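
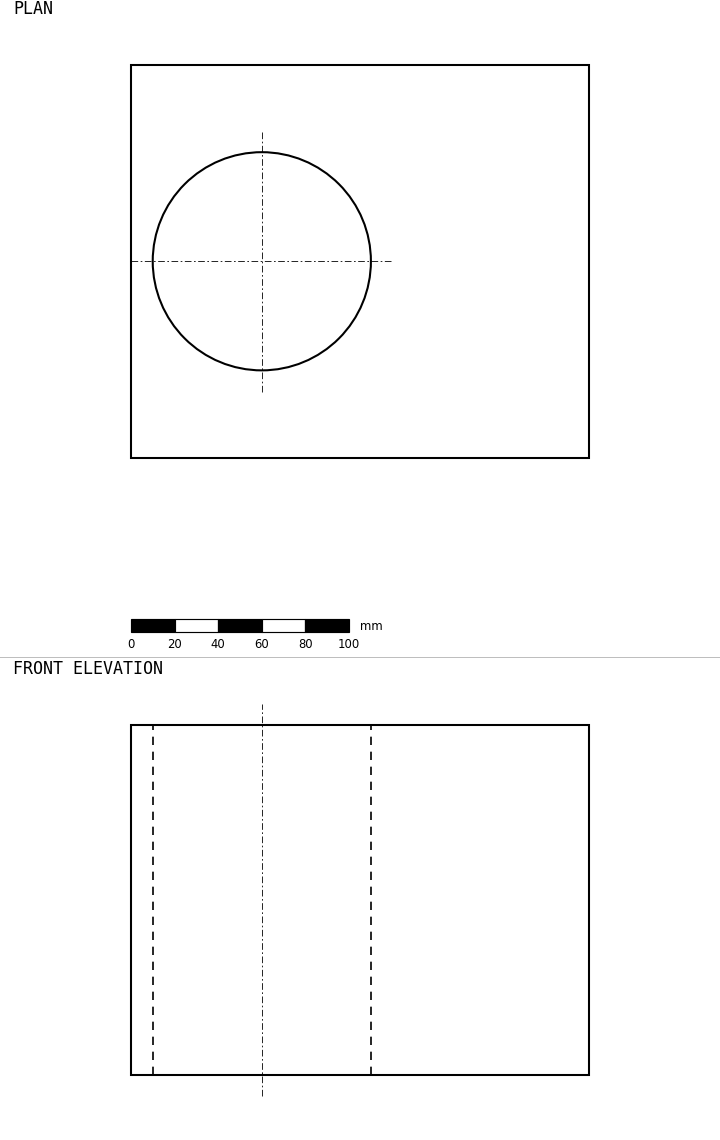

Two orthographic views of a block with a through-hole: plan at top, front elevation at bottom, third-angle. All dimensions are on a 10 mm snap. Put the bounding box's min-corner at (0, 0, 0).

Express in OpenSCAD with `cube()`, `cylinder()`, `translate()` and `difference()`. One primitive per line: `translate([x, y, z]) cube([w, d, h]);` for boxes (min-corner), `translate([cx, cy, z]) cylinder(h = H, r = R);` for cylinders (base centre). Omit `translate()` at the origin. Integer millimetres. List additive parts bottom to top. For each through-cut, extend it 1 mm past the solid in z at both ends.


difference() {
  cube([210, 180, 160]);
  translate([60, 90, -1]) cylinder(h = 162, r = 50);
}


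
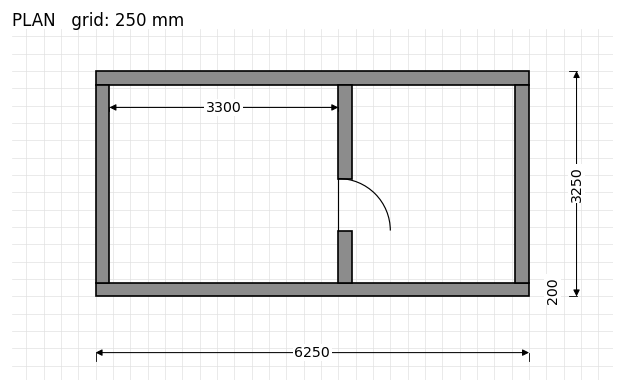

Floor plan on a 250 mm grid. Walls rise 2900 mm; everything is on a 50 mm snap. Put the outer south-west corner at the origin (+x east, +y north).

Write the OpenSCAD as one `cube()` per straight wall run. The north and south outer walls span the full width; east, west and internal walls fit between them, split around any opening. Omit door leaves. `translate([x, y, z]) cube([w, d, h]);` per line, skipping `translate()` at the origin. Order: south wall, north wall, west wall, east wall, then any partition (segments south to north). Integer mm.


cube([6250, 200, 2900]);
translate([0, 3050, 0]) cube([6250, 200, 2900]);
translate([0, 200, 0]) cube([200, 2850, 2900]);
translate([6050, 200, 0]) cube([200, 2850, 2900]);
translate([3500, 200, 0]) cube([200, 750, 2900]);
translate([3500, 1700, 0]) cube([200, 1350, 2900]);


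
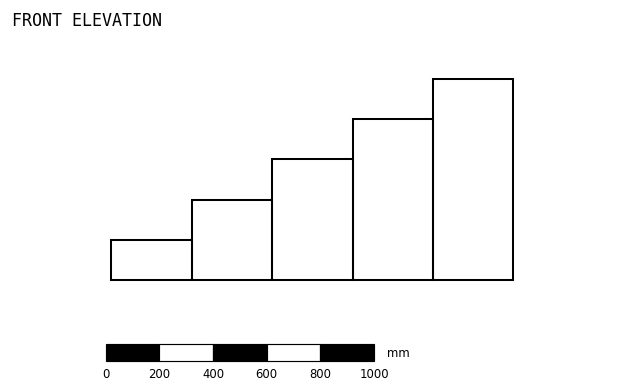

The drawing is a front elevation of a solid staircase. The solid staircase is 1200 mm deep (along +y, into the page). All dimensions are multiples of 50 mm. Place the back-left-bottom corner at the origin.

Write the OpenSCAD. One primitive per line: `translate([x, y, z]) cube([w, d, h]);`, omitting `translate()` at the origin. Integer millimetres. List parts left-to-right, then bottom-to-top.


cube([300, 1200, 150]);
translate([300, 0, 0]) cube([300, 1200, 300]);
translate([600, 0, 0]) cube([300, 1200, 450]);
translate([900, 0, 0]) cube([300, 1200, 600]);
translate([1200, 0, 0]) cube([300, 1200, 750]);


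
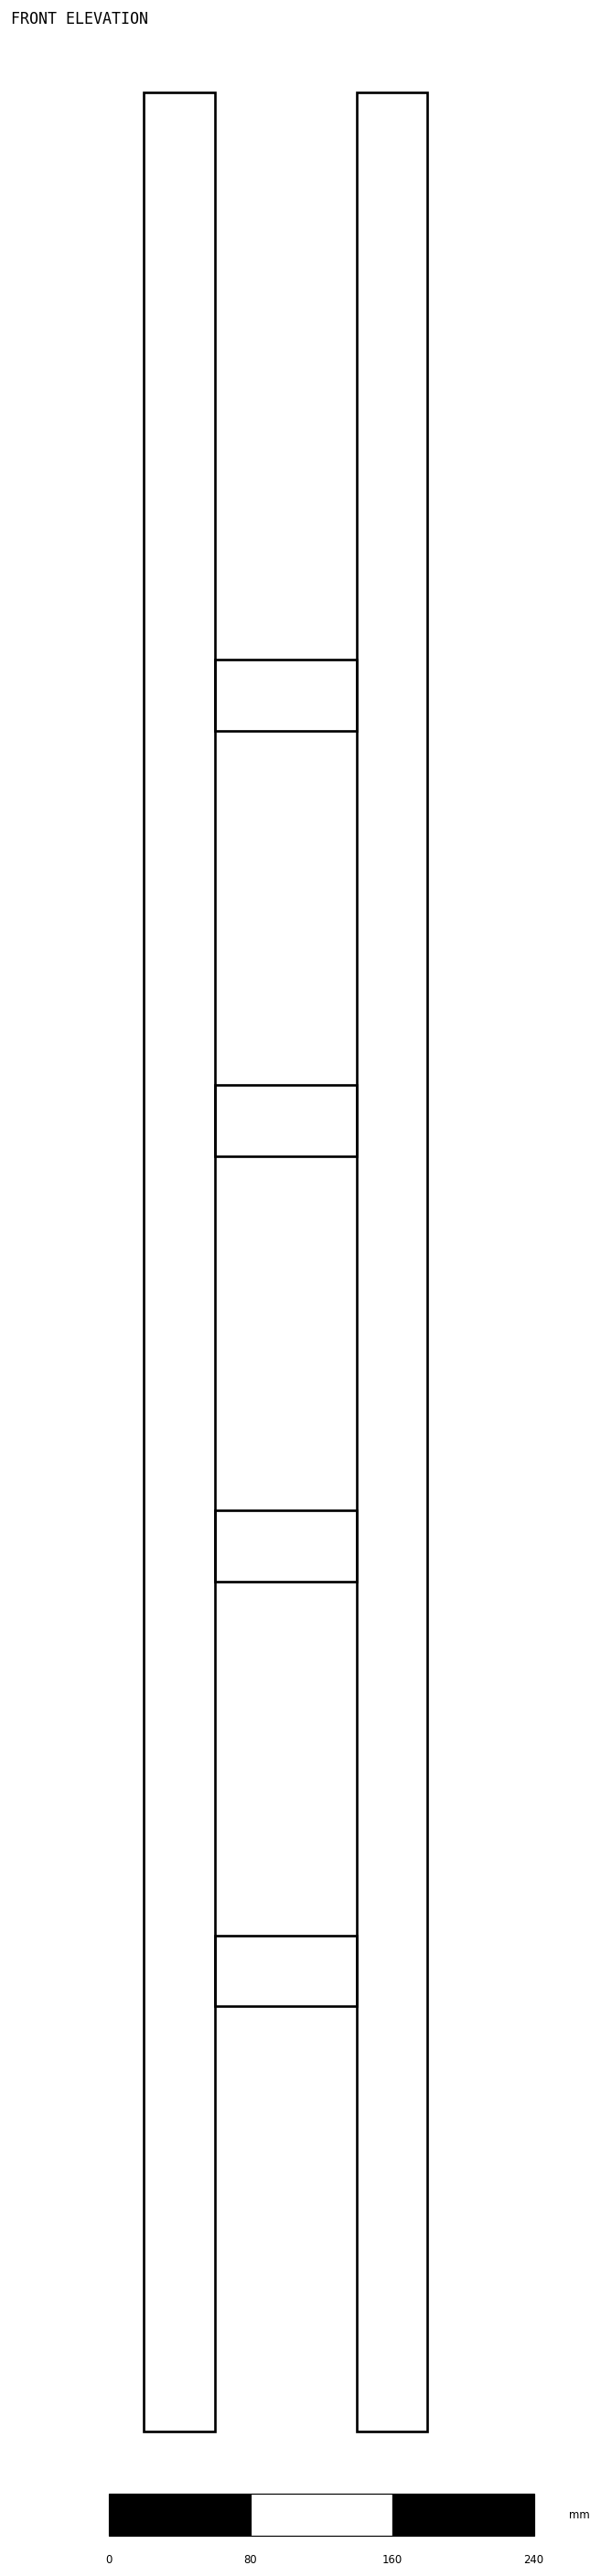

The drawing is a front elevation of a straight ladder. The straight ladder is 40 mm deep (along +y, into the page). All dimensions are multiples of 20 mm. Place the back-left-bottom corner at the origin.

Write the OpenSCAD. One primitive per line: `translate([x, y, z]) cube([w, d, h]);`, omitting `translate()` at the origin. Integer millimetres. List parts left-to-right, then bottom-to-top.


cube([40, 40, 1320]);
translate([40, 0, 240]) cube([80, 40, 40]);
translate([40, 0, 480]) cube([80, 40, 40]);
translate([40, 0, 720]) cube([80, 40, 40]);
translate([40, 0, 960]) cube([80, 40, 40]);
translate([120, 0, 0]) cube([40, 40, 1320]);


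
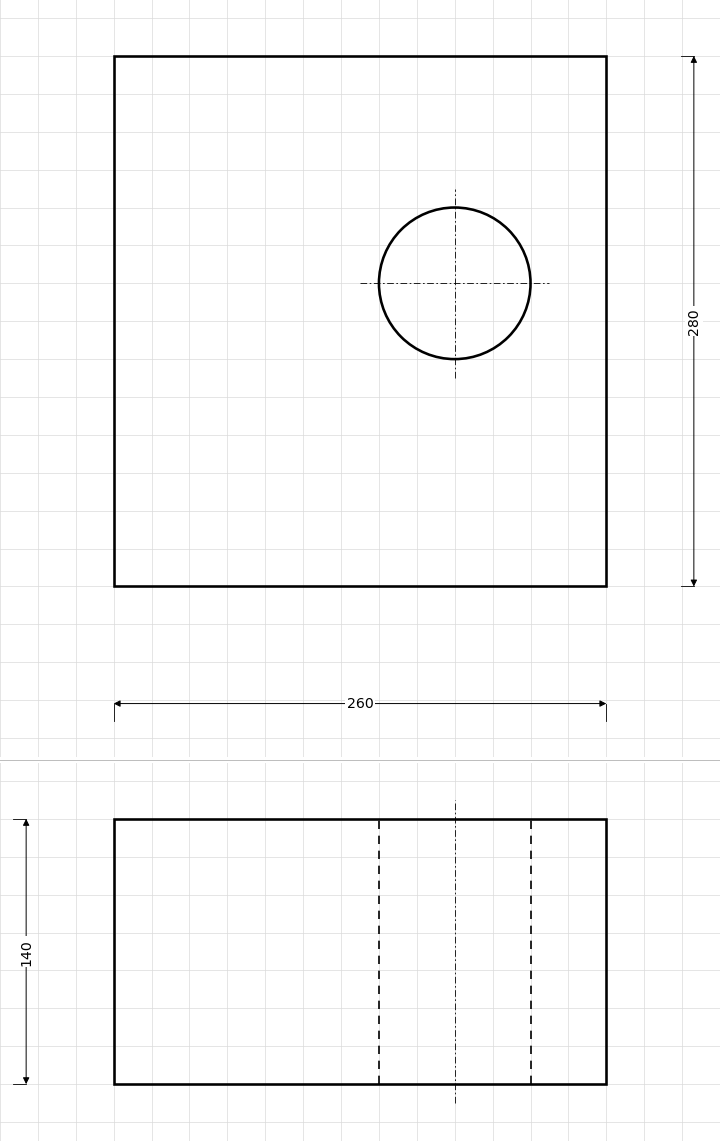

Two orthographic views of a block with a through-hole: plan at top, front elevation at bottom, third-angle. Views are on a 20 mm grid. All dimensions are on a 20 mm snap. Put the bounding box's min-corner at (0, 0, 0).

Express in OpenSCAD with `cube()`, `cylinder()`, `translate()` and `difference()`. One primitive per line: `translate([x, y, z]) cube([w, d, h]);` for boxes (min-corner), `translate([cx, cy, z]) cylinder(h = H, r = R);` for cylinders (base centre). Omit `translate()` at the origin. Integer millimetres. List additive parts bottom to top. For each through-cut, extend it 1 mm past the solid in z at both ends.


difference() {
  cube([260, 280, 140]);
  translate([180, 160, -1]) cylinder(h = 142, r = 40);
}


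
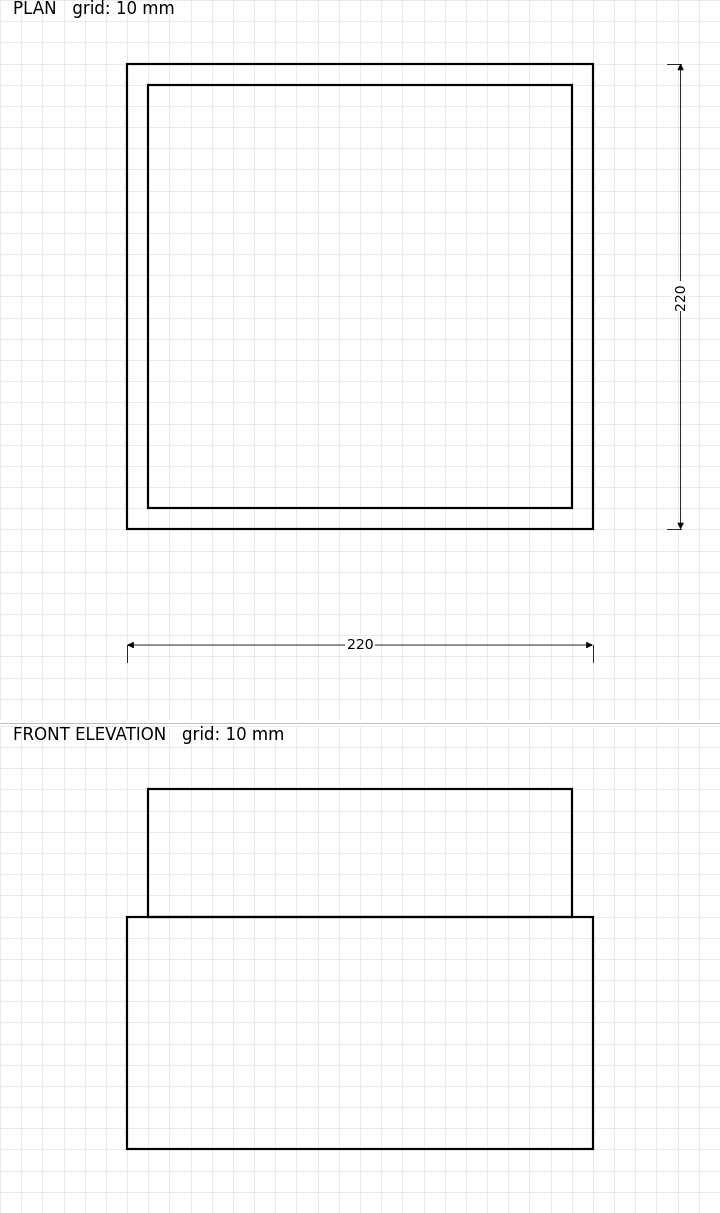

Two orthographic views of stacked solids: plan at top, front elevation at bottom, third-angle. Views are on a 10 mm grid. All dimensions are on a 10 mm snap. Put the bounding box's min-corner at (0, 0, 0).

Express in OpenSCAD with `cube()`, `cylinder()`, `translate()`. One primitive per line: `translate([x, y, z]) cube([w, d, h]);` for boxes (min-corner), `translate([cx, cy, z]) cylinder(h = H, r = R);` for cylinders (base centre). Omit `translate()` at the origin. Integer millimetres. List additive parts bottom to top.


cube([220, 220, 110]);
translate([10, 10, 110]) cube([200, 200, 60]);


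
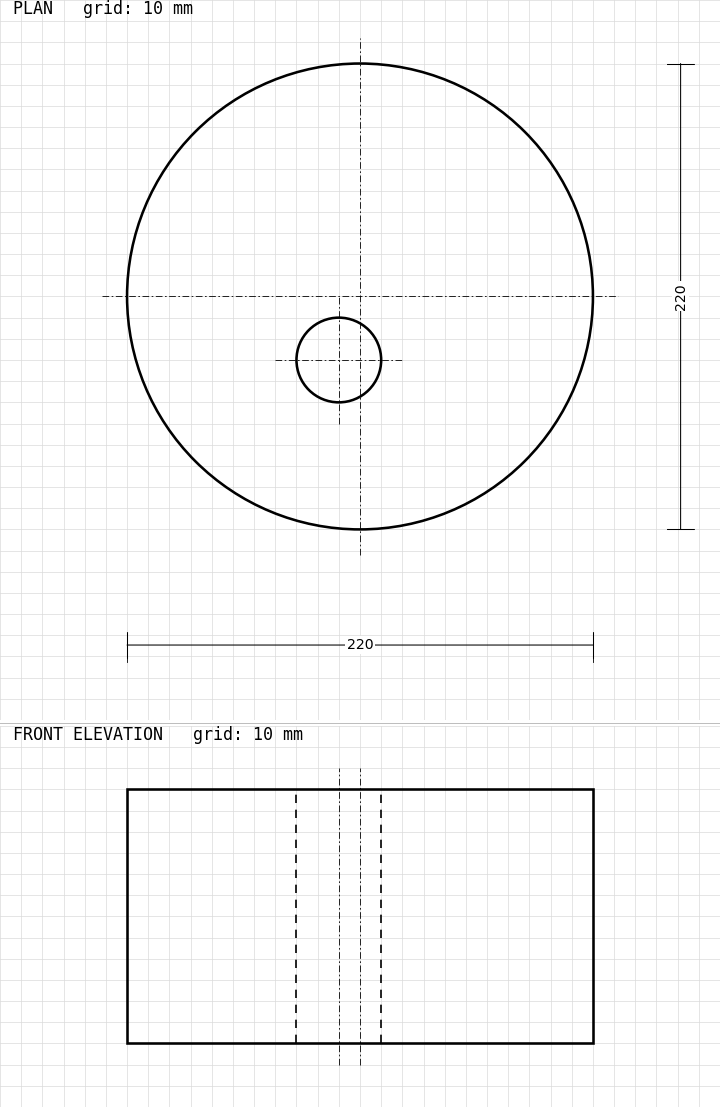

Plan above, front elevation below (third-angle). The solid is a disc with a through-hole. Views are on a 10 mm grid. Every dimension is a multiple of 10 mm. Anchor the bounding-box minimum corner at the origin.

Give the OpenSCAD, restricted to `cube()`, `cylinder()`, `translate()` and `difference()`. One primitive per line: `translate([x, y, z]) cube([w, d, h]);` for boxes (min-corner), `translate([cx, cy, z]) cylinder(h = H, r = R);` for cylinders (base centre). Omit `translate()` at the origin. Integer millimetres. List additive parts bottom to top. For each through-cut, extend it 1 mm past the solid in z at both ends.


difference() {
  translate([110, 110, 0]) cylinder(h = 120, r = 110);
  translate([100, 80, -1]) cylinder(h = 122, r = 20);
}


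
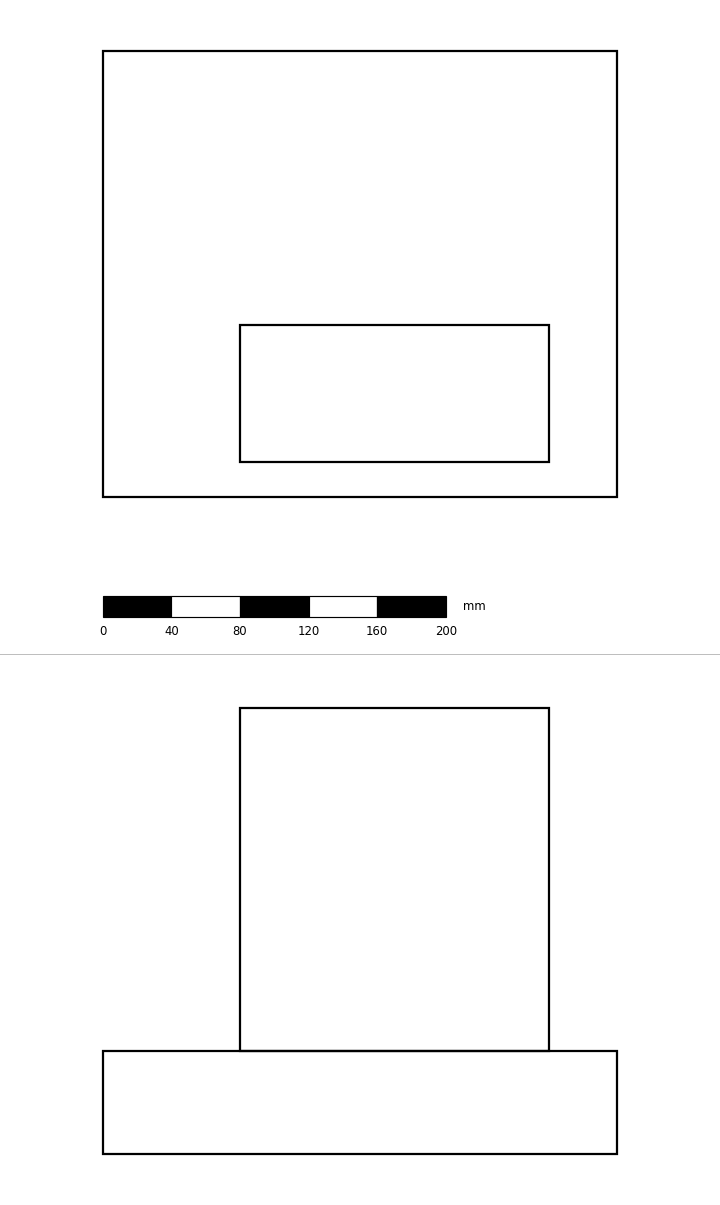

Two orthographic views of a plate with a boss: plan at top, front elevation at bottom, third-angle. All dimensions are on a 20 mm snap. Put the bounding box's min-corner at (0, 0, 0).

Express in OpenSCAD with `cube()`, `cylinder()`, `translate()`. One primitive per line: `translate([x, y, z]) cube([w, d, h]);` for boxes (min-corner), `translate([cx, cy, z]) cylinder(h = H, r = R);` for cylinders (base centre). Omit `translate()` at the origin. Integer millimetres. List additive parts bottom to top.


cube([300, 260, 60]);
translate([80, 20, 60]) cube([180, 80, 200]);


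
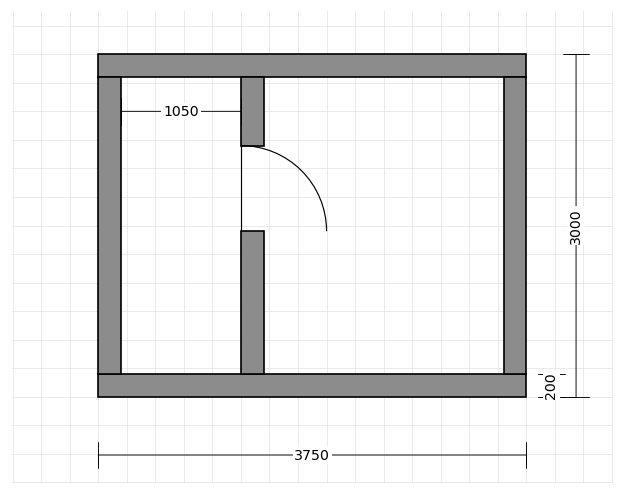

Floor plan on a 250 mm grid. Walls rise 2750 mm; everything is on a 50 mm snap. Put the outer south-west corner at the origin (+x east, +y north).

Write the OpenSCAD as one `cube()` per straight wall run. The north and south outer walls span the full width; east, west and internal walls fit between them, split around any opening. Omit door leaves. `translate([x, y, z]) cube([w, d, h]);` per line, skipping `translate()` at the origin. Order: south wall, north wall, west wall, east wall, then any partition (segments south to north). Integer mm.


cube([3750, 200, 2750]);
translate([0, 2800, 0]) cube([3750, 200, 2750]);
translate([0, 200, 0]) cube([200, 2600, 2750]);
translate([3550, 200, 0]) cube([200, 2600, 2750]);
translate([1250, 200, 0]) cube([200, 1250, 2750]);
translate([1250, 2200, 0]) cube([200, 600, 2750]);


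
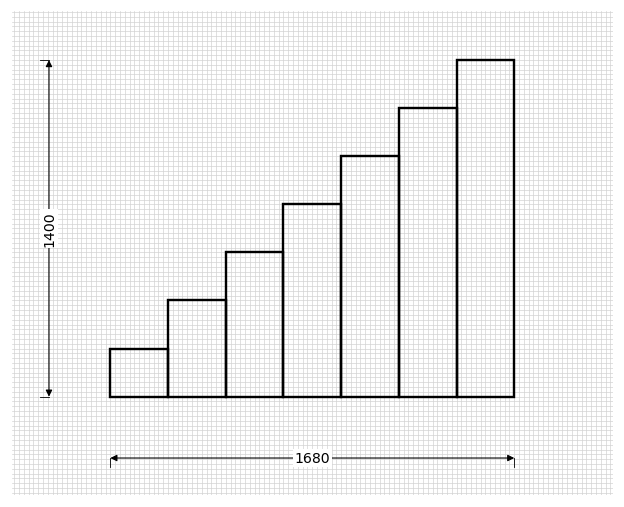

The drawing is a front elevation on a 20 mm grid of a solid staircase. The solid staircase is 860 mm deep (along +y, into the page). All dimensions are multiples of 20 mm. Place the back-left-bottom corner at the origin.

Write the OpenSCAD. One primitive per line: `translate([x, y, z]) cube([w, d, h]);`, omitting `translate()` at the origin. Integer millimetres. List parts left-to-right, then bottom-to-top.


cube([240, 860, 200]);
translate([240, 0, 0]) cube([240, 860, 400]);
translate([480, 0, 0]) cube([240, 860, 600]);
translate([720, 0, 0]) cube([240, 860, 800]);
translate([960, 0, 0]) cube([240, 860, 1000]);
translate([1200, 0, 0]) cube([240, 860, 1200]);
translate([1440, 0, 0]) cube([240, 860, 1400]);


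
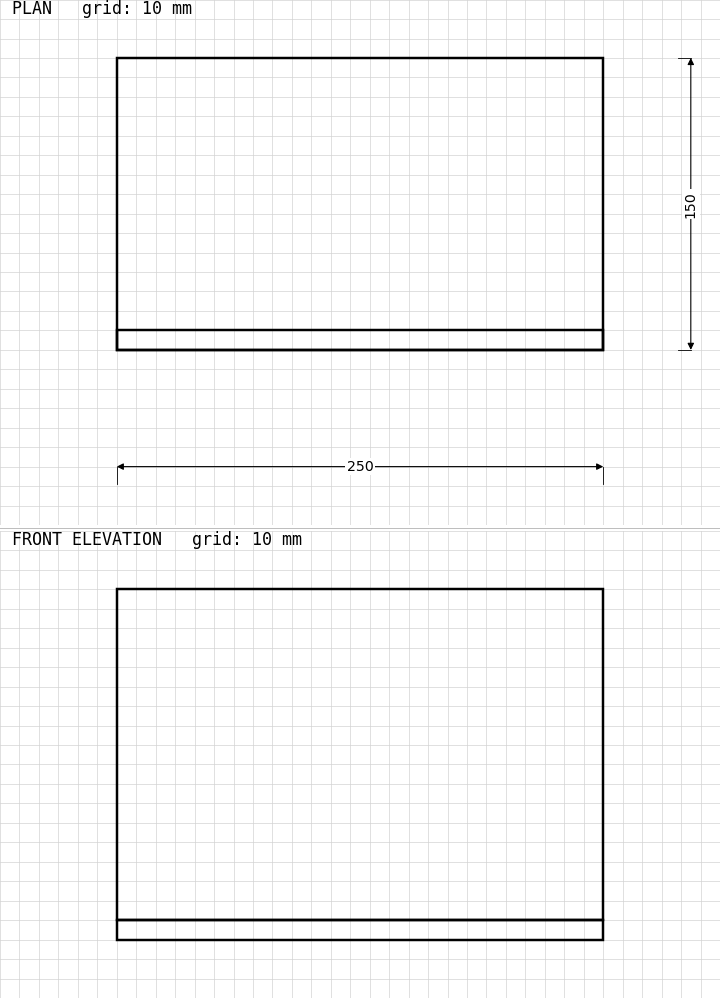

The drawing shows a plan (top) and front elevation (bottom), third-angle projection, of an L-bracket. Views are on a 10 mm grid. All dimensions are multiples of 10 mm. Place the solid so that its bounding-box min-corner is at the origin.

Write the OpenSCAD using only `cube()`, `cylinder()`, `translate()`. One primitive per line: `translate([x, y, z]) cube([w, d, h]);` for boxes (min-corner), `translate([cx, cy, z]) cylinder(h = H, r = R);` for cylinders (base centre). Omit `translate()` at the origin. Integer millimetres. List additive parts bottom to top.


cube([250, 150, 10]);
translate([0, 0, 10]) cube([250, 10, 170]);


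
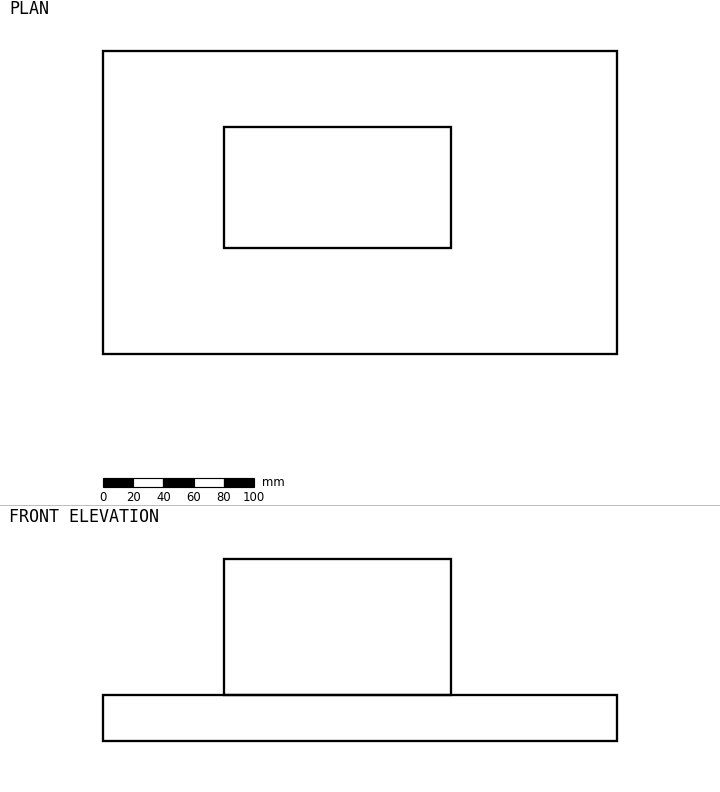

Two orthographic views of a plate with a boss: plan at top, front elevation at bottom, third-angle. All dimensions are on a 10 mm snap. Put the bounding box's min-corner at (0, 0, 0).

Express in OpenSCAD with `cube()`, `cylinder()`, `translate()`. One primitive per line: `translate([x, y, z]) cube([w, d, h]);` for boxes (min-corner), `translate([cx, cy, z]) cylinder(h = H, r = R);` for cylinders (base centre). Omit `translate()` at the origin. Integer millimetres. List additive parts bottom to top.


cube([340, 200, 30]);
translate([80, 70, 30]) cube([150, 80, 90]);


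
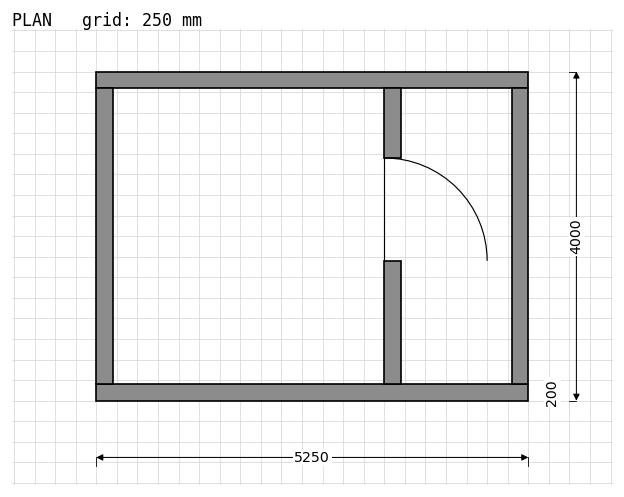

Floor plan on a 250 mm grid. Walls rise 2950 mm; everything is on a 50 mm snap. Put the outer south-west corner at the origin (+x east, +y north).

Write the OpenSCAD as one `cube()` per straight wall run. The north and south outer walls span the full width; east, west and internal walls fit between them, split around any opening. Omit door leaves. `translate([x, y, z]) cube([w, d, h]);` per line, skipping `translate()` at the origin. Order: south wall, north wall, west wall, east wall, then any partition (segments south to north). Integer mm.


cube([5250, 200, 2950]);
translate([0, 3800, 0]) cube([5250, 200, 2950]);
translate([0, 200, 0]) cube([200, 3600, 2950]);
translate([5050, 200, 0]) cube([200, 3600, 2950]);
translate([3500, 200, 0]) cube([200, 1500, 2950]);
translate([3500, 2950, 0]) cube([200, 850, 2950]);


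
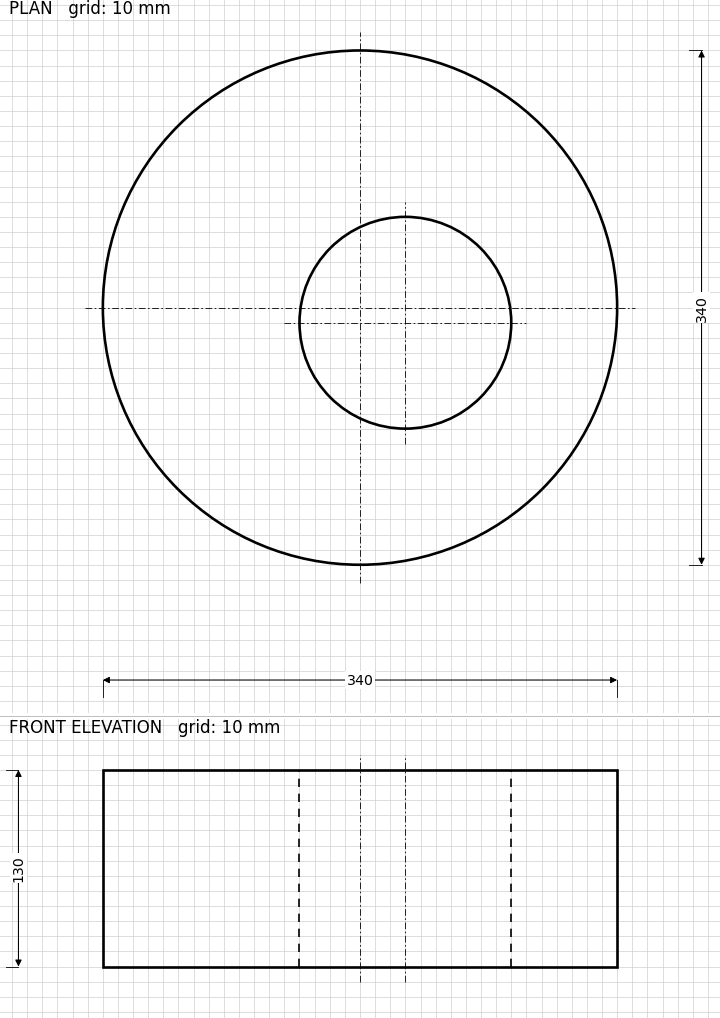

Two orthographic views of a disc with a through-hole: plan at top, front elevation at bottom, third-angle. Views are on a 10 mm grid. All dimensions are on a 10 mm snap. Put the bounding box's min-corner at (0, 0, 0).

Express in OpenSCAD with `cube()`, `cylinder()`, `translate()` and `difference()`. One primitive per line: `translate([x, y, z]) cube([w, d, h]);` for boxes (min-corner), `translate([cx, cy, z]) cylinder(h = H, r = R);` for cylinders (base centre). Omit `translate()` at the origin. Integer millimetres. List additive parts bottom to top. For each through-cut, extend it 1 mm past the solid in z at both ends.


difference() {
  translate([170, 170, 0]) cylinder(h = 130, r = 170);
  translate([200, 160, -1]) cylinder(h = 132, r = 70);
}


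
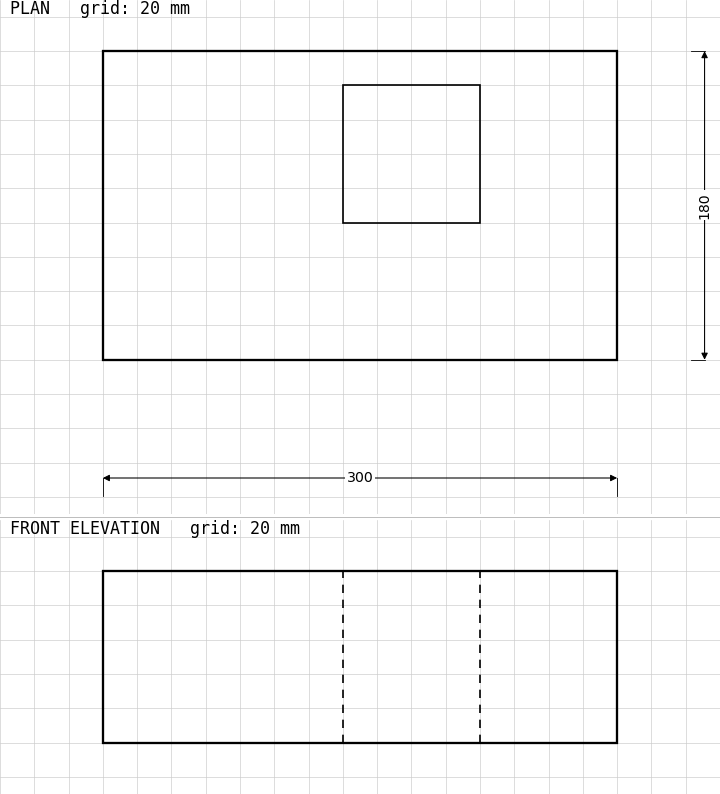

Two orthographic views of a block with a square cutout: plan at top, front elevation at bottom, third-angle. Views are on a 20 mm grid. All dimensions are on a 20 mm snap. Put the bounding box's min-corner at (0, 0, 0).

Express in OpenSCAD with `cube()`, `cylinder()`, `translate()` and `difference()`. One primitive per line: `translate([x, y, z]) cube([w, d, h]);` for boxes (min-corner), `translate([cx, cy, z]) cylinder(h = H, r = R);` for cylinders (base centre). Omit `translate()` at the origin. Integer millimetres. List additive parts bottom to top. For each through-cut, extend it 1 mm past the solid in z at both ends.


difference() {
  cube([300, 180, 100]);
  translate([140, 80, -1]) cube([80, 80, 102]);
}


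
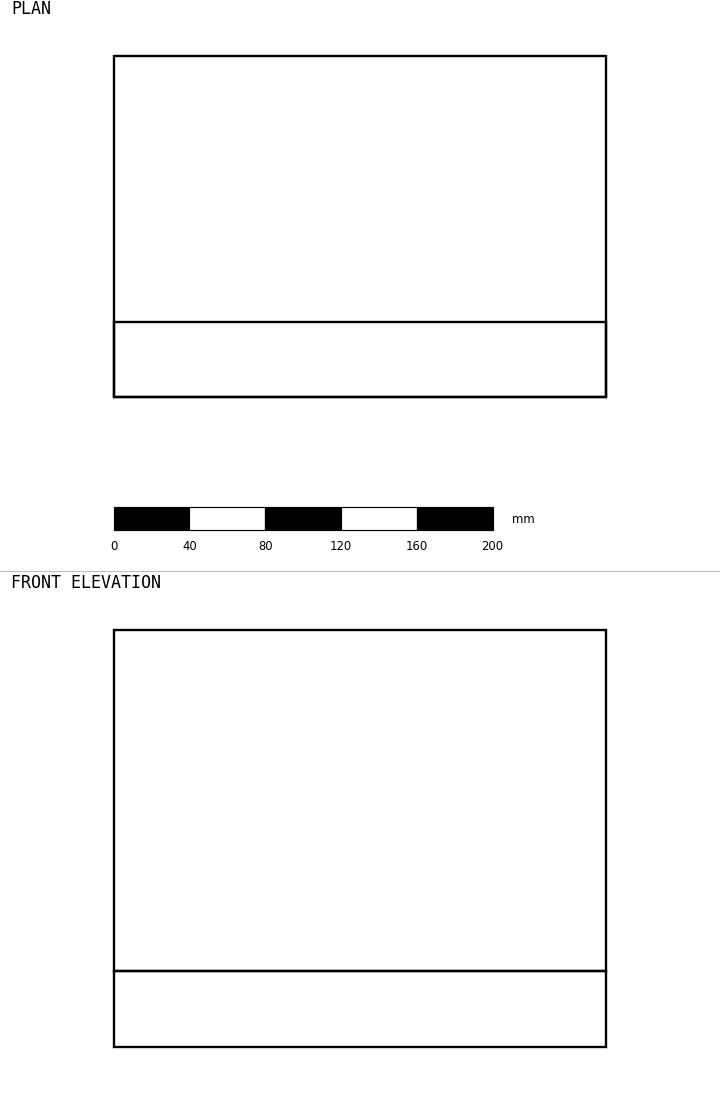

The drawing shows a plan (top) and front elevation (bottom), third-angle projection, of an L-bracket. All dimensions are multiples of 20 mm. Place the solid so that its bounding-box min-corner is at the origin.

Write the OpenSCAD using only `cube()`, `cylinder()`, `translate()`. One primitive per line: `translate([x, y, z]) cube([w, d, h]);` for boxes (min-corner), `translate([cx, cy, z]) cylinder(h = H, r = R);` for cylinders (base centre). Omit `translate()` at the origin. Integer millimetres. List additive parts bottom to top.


cube([260, 180, 40]);
translate([0, 0, 40]) cube([260, 40, 180]);


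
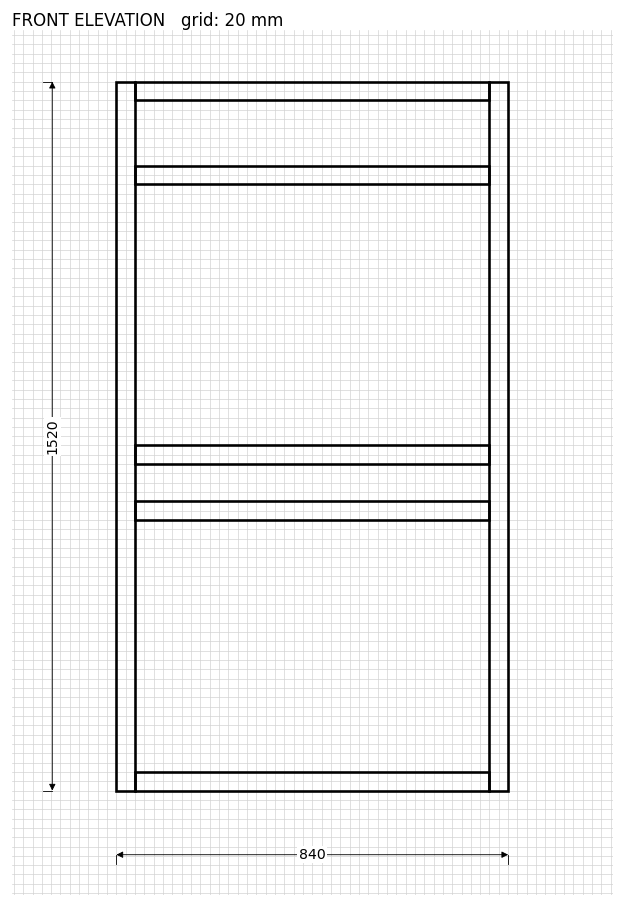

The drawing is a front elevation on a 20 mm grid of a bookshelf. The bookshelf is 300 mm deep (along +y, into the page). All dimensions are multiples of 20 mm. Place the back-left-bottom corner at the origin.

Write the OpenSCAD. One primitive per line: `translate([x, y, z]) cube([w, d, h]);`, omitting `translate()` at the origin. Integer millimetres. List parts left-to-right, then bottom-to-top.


cube([40, 300, 1520]);
translate([40, 0, 0]) cube([760, 300, 40]);
translate([40, 0, 580]) cube([760, 300, 40]);
translate([40, 0, 700]) cube([760, 300, 40]);
translate([40, 0, 1300]) cube([760, 300, 40]);
translate([40, 0, 1480]) cube([760, 300, 40]);
translate([800, 0, 0]) cube([40, 300, 1520]);


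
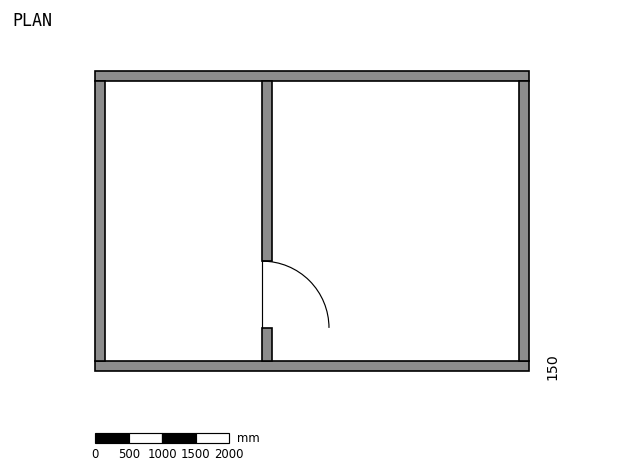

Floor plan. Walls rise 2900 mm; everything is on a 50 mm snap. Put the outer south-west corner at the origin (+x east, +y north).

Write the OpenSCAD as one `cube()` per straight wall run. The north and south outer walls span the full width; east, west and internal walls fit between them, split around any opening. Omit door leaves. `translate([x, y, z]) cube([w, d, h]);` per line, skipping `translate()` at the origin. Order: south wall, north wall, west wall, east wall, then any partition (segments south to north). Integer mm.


cube([6500, 150, 2900]);
translate([0, 4350, 0]) cube([6500, 150, 2900]);
translate([0, 150, 0]) cube([150, 4200, 2900]);
translate([6350, 150, 0]) cube([150, 4200, 2900]);
translate([2500, 150, 0]) cube([150, 500, 2900]);
translate([2500, 1650, 0]) cube([150, 2700, 2900]);


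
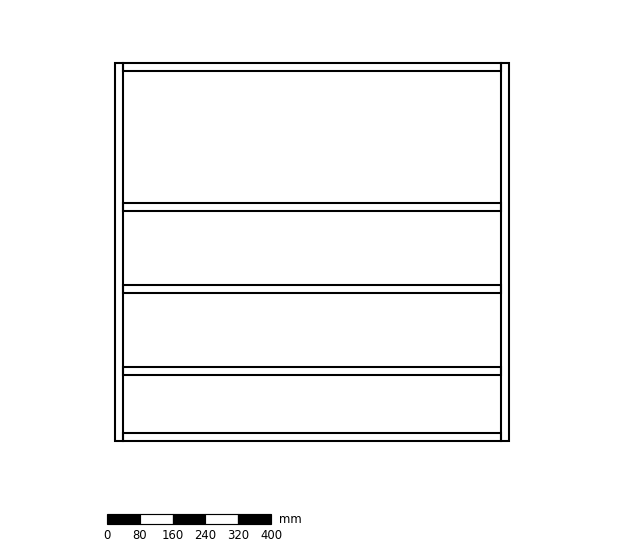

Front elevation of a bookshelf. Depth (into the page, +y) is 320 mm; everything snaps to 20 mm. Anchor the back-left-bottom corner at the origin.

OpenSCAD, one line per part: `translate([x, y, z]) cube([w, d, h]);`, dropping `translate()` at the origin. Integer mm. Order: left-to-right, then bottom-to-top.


cube([20, 320, 920]);
translate([20, 0, 0]) cube([920, 320, 20]);
translate([20, 0, 160]) cube([920, 320, 20]);
translate([20, 0, 360]) cube([920, 320, 20]);
translate([20, 0, 560]) cube([920, 320, 20]);
translate([20, 0, 900]) cube([920, 320, 20]);
translate([940, 0, 0]) cube([20, 320, 920]);


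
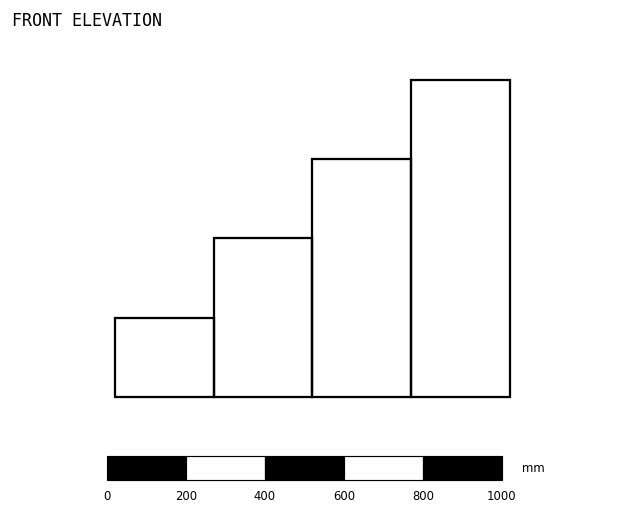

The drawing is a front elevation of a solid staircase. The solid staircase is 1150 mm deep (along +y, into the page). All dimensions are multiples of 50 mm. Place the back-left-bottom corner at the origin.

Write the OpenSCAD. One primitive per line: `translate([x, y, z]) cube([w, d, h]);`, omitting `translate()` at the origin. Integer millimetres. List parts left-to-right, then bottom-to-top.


cube([250, 1150, 200]);
translate([250, 0, 0]) cube([250, 1150, 400]);
translate([500, 0, 0]) cube([250, 1150, 600]);
translate([750, 0, 0]) cube([250, 1150, 800]);


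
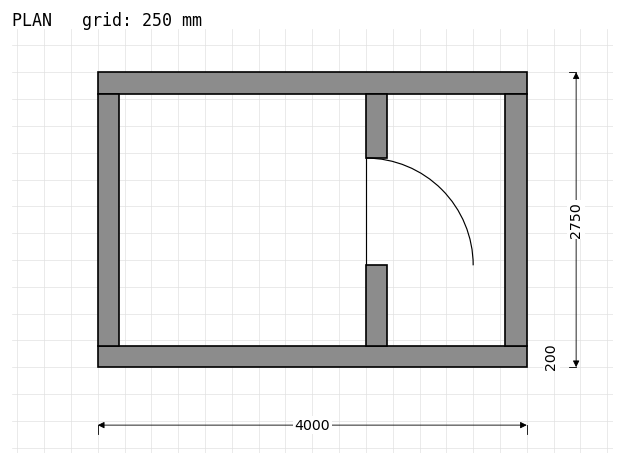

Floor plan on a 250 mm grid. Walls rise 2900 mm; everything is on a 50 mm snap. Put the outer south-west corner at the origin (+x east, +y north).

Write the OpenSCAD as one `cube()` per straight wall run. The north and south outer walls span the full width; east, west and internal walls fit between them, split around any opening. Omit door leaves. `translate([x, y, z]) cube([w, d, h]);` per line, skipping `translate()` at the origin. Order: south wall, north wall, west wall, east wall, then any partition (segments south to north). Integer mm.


cube([4000, 200, 2900]);
translate([0, 2550, 0]) cube([4000, 200, 2900]);
translate([0, 200, 0]) cube([200, 2350, 2900]);
translate([3800, 200, 0]) cube([200, 2350, 2900]);
translate([2500, 200, 0]) cube([200, 750, 2900]);
translate([2500, 1950, 0]) cube([200, 600, 2900]);


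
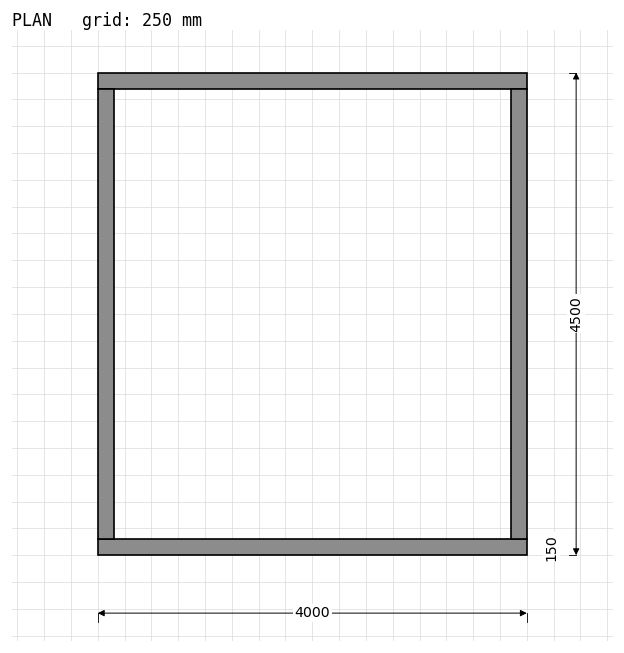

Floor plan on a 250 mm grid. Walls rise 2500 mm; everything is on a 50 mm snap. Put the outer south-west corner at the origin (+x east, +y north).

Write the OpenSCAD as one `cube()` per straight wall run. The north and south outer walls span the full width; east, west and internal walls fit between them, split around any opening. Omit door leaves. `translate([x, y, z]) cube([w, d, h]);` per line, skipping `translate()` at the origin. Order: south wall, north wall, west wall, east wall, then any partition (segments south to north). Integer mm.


cube([4000, 150, 2500]);
translate([0, 4350, 0]) cube([4000, 150, 2500]);
translate([0, 150, 0]) cube([150, 4200, 2500]);
translate([3850, 150, 0]) cube([150, 4200, 2500]);


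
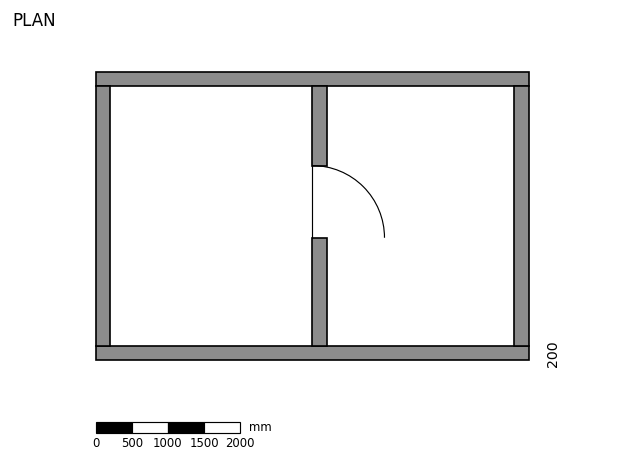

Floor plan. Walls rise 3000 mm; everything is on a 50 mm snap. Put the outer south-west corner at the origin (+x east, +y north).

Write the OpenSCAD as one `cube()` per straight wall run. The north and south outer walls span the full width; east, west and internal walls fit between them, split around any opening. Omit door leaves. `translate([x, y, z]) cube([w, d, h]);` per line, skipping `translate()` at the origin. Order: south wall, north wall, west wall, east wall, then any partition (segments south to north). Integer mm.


cube([6000, 200, 3000]);
translate([0, 3800, 0]) cube([6000, 200, 3000]);
translate([0, 200, 0]) cube([200, 3600, 3000]);
translate([5800, 200, 0]) cube([200, 3600, 3000]);
translate([3000, 200, 0]) cube([200, 1500, 3000]);
translate([3000, 2700, 0]) cube([200, 1100, 3000]);


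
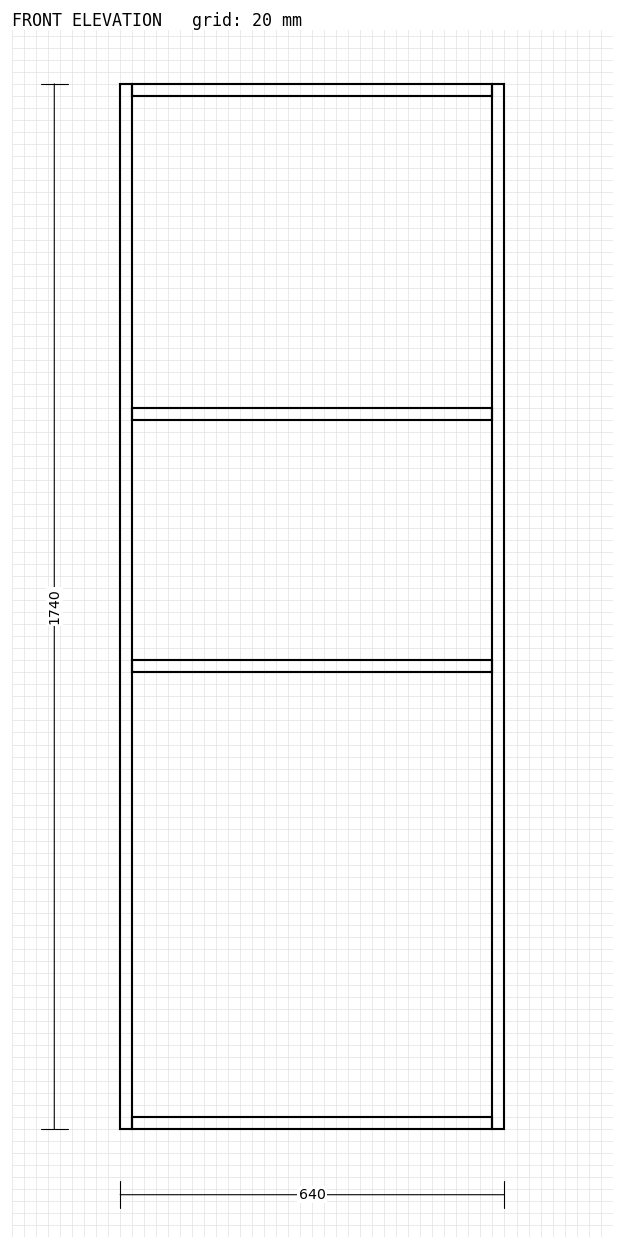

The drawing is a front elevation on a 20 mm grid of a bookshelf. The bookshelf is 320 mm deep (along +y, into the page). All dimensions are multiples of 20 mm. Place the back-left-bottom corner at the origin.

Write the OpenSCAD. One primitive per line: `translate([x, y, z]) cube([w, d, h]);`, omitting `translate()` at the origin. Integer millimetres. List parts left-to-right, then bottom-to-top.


cube([20, 320, 1740]);
translate([20, 0, 0]) cube([600, 320, 20]);
translate([20, 0, 760]) cube([600, 320, 20]);
translate([20, 0, 1180]) cube([600, 320, 20]);
translate([20, 0, 1720]) cube([600, 320, 20]);
translate([620, 0, 0]) cube([20, 320, 1740]);


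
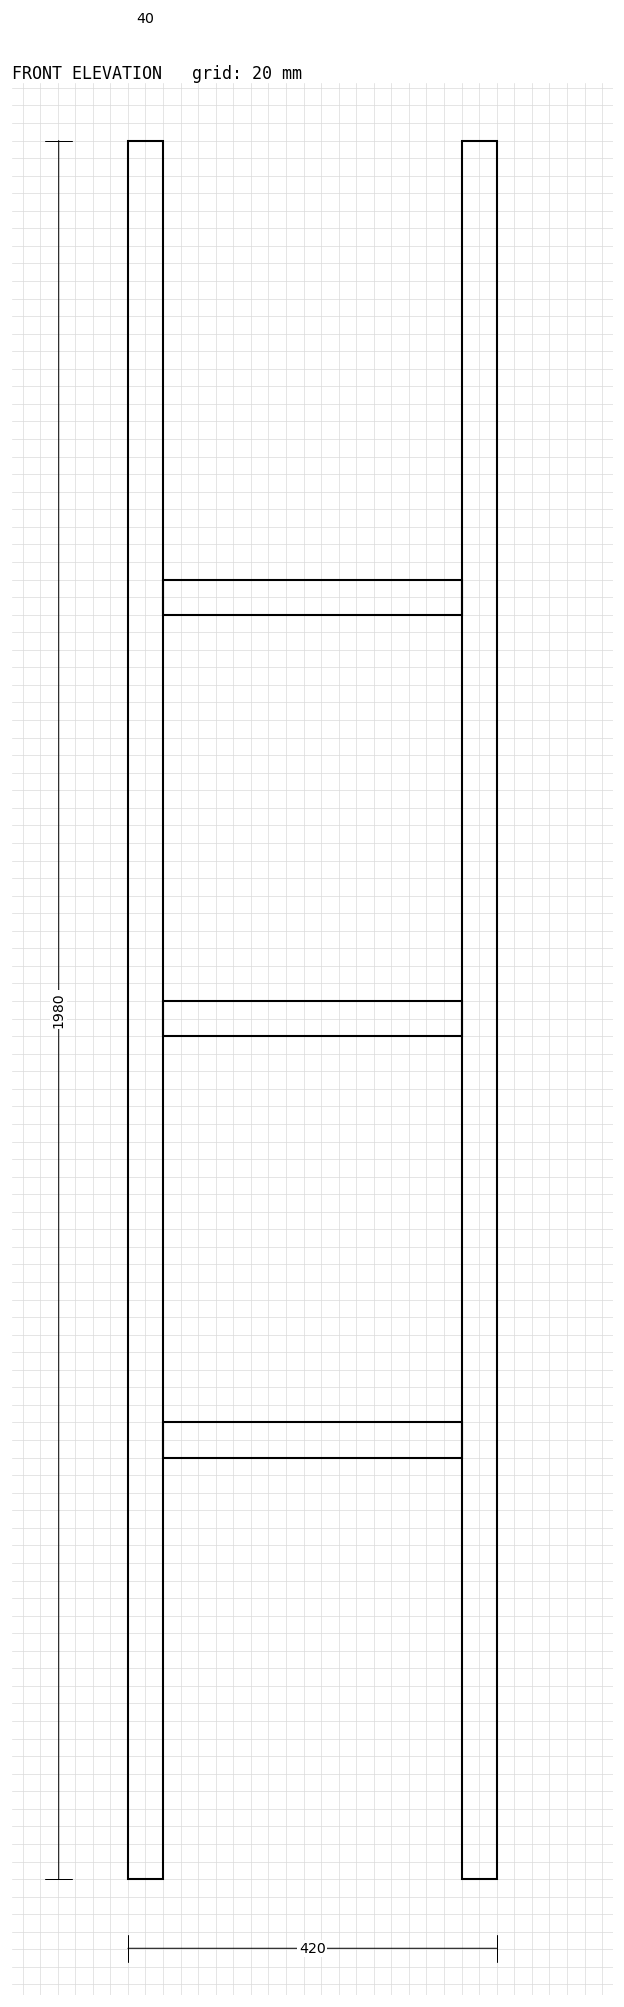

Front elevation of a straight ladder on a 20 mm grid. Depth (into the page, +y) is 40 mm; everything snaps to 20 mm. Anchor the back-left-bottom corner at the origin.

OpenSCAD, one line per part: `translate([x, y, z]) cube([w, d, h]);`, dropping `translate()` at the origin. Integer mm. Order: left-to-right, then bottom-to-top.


cube([40, 40, 1980]);
translate([40, 0, 480]) cube([340, 40, 40]);
translate([40, 0, 960]) cube([340, 40, 40]);
translate([40, 0, 1440]) cube([340, 40, 40]);
translate([380, 0, 0]) cube([40, 40, 1980]);


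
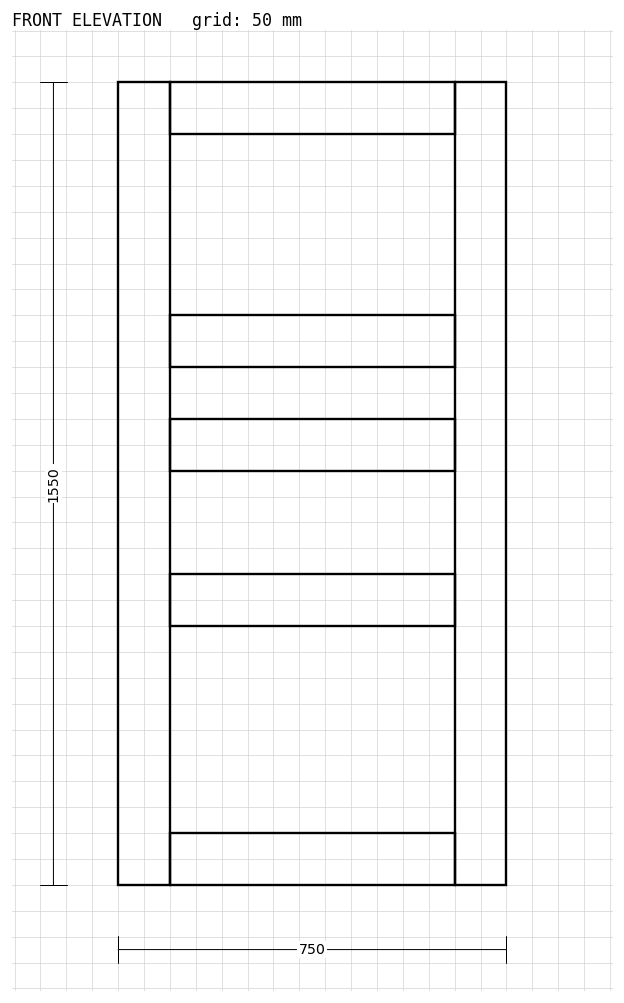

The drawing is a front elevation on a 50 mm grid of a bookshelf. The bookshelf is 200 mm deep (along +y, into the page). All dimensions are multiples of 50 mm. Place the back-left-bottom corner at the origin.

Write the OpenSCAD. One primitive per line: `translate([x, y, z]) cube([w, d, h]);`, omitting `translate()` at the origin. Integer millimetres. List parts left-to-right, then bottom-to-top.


cube([100, 200, 1550]);
translate([100, 0, 0]) cube([550, 200, 100]);
translate([100, 0, 500]) cube([550, 200, 100]);
translate([100, 0, 800]) cube([550, 200, 100]);
translate([100, 0, 1000]) cube([550, 200, 100]);
translate([100, 0, 1450]) cube([550, 200, 100]);
translate([650, 0, 0]) cube([100, 200, 1550]);


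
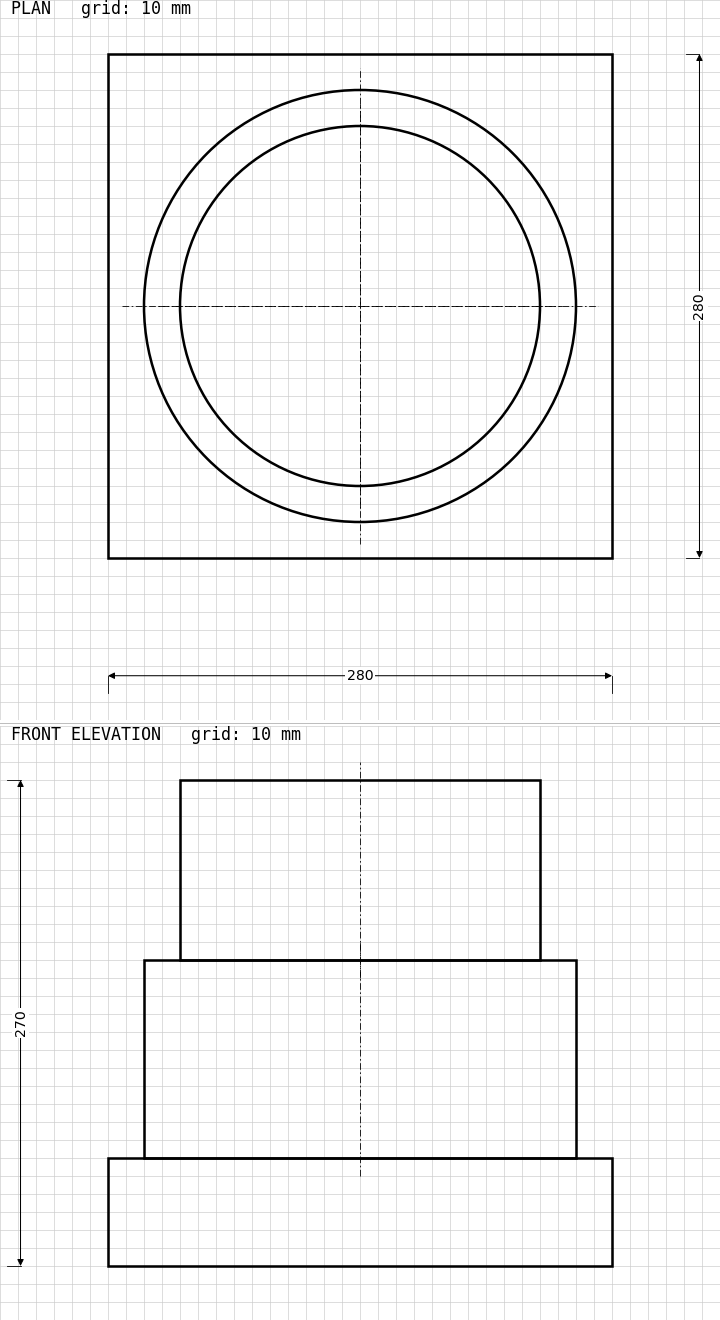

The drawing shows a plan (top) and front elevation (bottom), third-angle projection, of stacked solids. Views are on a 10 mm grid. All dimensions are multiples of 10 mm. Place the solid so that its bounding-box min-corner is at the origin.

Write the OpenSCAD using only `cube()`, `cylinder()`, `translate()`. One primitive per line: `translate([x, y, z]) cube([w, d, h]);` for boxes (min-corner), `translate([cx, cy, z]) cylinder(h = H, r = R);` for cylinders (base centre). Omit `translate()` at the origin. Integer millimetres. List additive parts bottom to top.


cube([280, 280, 60]);
translate([140, 140, 60]) cylinder(h = 110, r = 120);
translate([140, 140, 170]) cylinder(h = 100, r = 100);


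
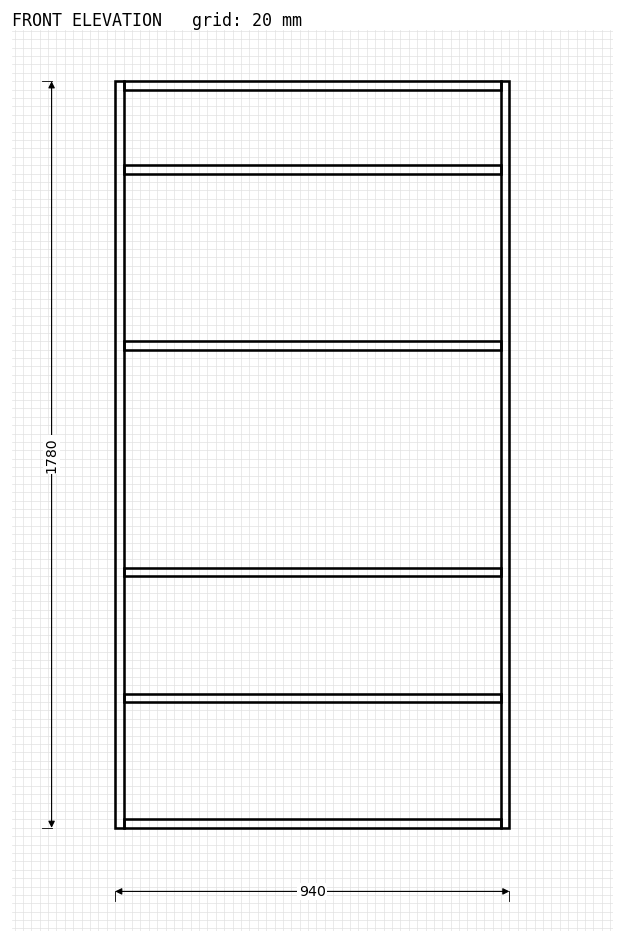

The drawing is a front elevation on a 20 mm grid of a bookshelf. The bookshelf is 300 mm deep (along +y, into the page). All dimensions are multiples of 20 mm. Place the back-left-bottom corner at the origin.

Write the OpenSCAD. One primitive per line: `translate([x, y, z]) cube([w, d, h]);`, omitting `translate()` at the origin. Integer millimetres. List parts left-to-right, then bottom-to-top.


cube([20, 300, 1780]);
translate([20, 0, 0]) cube([900, 300, 20]);
translate([20, 0, 300]) cube([900, 300, 20]);
translate([20, 0, 600]) cube([900, 300, 20]);
translate([20, 0, 1140]) cube([900, 300, 20]);
translate([20, 0, 1560]) cube([900, 300, 20]);
translate([20, 0, 1760]) cube([900, 300, 20]);
translate([920, 0, 0]) cube([20, 300, 1780]);


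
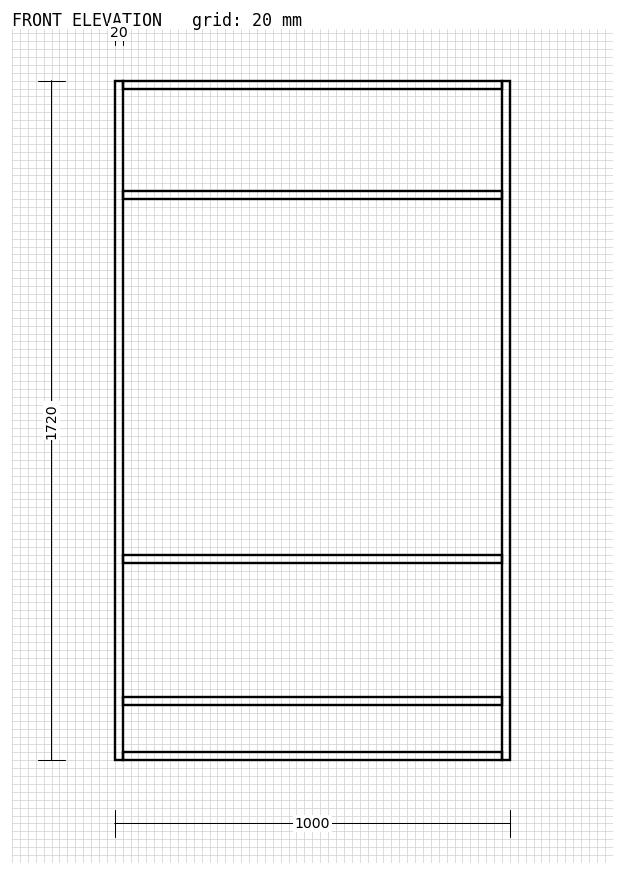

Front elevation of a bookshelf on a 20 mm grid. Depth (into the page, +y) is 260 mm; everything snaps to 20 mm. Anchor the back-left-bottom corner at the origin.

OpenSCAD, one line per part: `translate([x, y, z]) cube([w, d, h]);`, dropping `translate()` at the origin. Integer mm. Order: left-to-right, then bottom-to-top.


cube([20, 260, 1720]);
translate([20, 0, 0]) cube([960, 260, 20]);
translate([20, 0, 140]) cube([960, 260, 20]);
translate([20, 0, 500]) cube([960, 260, 20]);
translate([20, 0, 1420]) cube([960, 260, 20]);
translate([20, 0, 1700]) cube([960, 260, 20]);
translate([980, 0, 0]) cube([20, 260, 1720]);


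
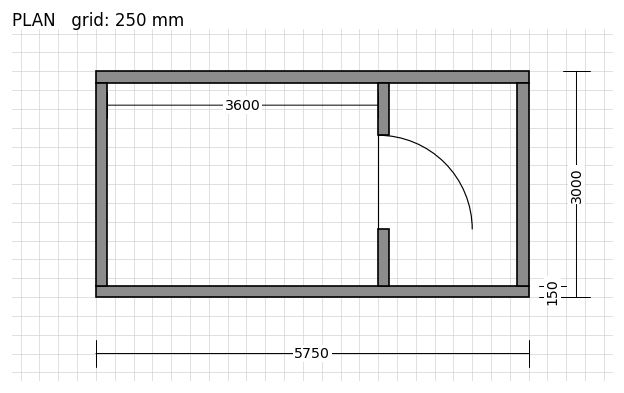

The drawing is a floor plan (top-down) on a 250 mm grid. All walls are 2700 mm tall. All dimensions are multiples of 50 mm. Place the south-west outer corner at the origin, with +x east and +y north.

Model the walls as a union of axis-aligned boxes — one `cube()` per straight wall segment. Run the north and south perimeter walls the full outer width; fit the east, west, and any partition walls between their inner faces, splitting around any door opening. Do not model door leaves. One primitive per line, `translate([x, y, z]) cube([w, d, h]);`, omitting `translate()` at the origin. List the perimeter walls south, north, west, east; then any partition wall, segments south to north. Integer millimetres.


cube([5750, 150, 2700]);
translate([0, 2850, 0]) cube([5750, 150, 2700]);
translate([0, 150, 0]) cube([150, 2700, 2700]);
translate([5600, 150, 0]) cube([150, 2700, 2700]);
translate([3750, 150, 0]) cube([150, 750, 2700]);
translate([3750, 2150, 0]) cube([150, 700, 2700]);


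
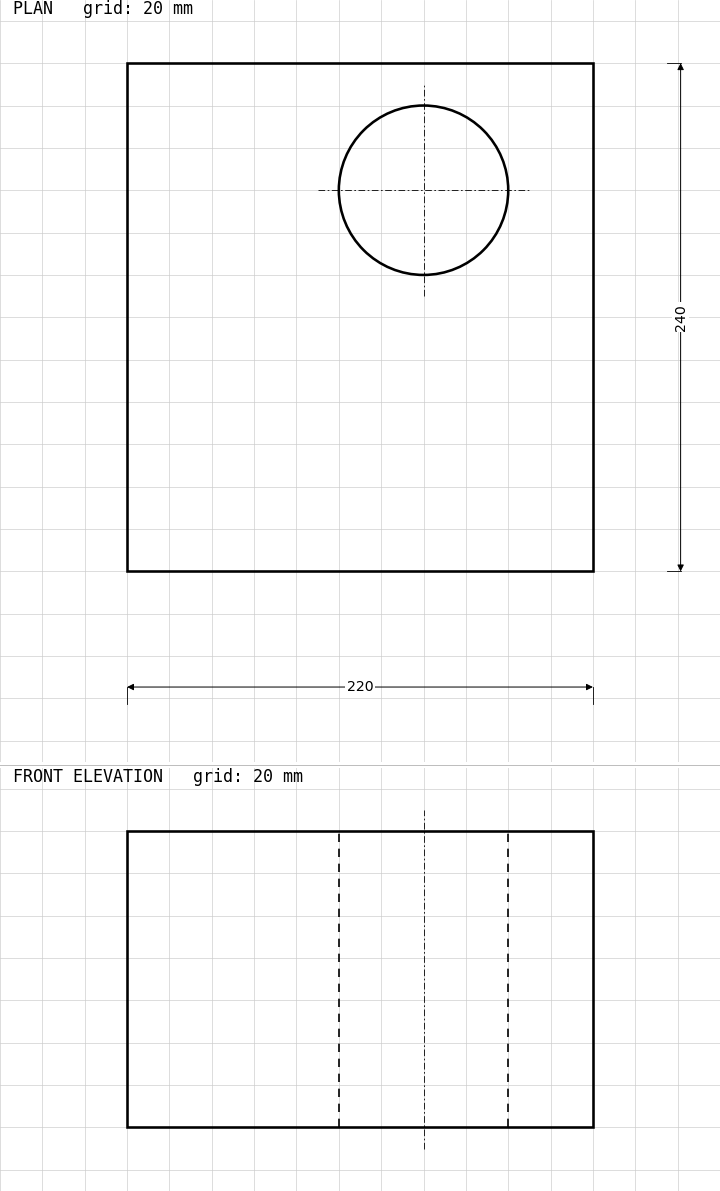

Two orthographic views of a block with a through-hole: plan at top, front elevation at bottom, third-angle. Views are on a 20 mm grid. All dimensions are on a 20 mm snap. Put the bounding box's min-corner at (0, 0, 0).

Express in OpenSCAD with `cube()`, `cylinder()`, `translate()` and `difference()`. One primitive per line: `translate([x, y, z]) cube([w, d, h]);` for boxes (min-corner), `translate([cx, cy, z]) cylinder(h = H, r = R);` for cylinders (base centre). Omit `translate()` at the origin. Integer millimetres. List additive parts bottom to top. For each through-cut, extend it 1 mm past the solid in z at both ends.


difference() {
  cube([220, 240, 140]);
  translate([140, 180, -1]) cylinder(h = 142, r = 40);
}


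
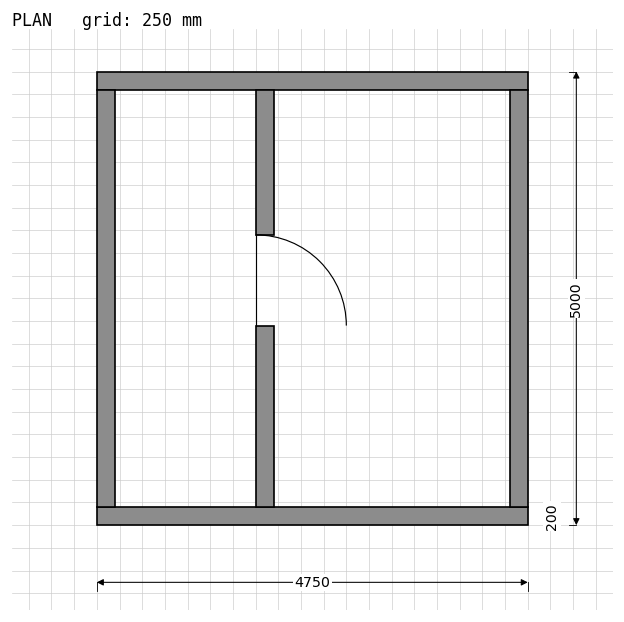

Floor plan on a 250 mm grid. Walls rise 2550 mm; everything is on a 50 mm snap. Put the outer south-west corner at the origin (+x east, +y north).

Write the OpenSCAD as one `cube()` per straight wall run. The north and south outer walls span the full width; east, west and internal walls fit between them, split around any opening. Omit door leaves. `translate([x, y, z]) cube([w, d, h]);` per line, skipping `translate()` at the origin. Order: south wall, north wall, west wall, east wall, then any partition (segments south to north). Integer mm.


cube([4750, 200, 2550]);
translate([0, 4800, 0]) cube([4750, 200, 2550]);
translate([0, 200, 0]) cube([200, 4600, 2550]);
translate([4550, 200, 0]) cube([200, 4600, 2550]);
translate([1750, 200, 0]) cube([200, 2000, 2550]);
translate([1750, 3200, 0]) cube([200, 1600, 2550]);


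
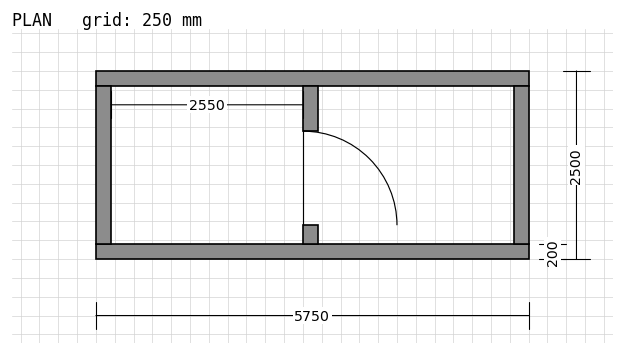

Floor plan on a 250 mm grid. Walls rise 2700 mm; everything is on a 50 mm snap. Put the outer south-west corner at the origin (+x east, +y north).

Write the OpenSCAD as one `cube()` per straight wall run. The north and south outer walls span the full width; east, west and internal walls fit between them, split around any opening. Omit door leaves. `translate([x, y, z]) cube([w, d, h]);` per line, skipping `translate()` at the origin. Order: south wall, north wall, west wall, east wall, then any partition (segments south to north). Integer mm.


cube([5750, 200, 2700]);
translate([0, 2300, 0]) cube([5750, 200, 2700]);
translate([0, 200, 0]) cube([200, 2100, 2700]);
translate([5550, 200, 0]) cube([200, 2100, 2700]);
translate([2750, 200, 0]) cube([200, 250, 2700]);
translate([2750, 1700, 0]) cube([200, 600, 2700]);


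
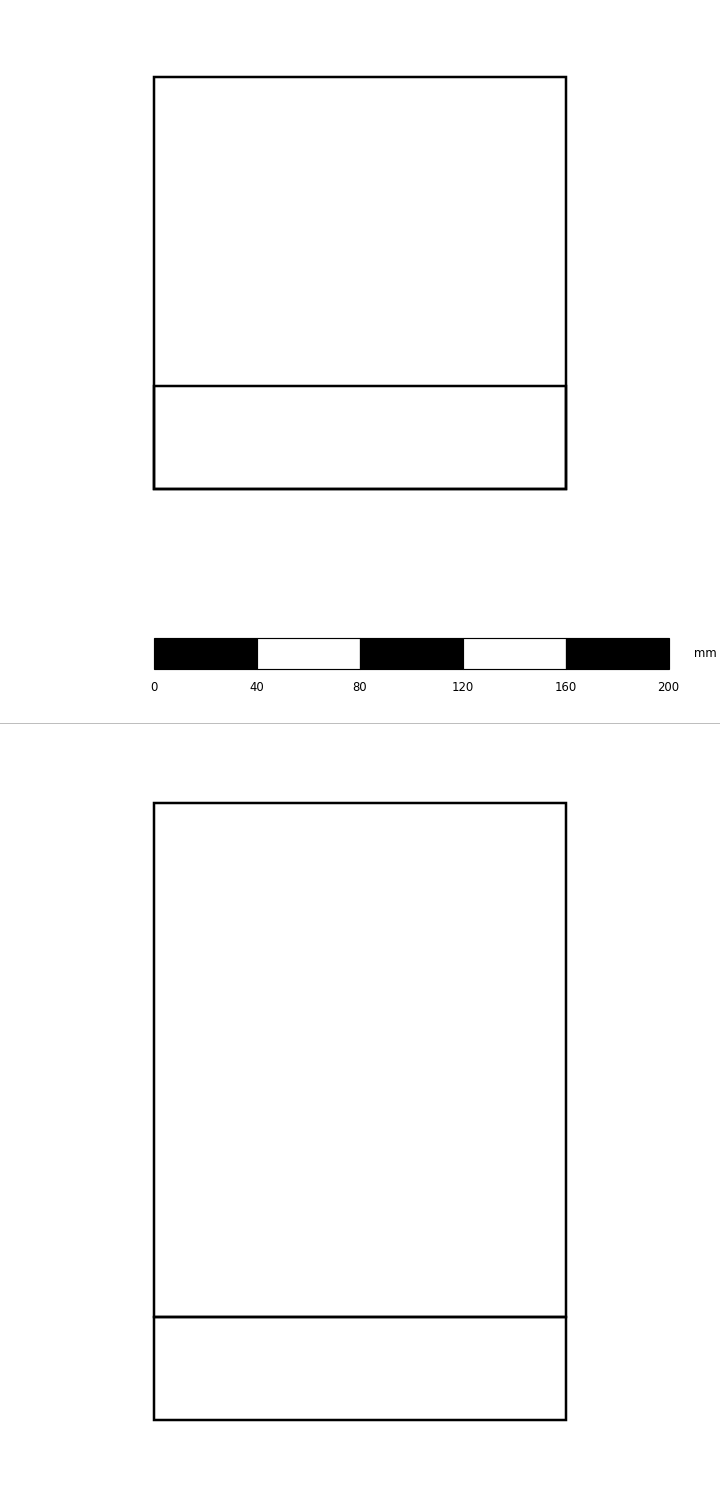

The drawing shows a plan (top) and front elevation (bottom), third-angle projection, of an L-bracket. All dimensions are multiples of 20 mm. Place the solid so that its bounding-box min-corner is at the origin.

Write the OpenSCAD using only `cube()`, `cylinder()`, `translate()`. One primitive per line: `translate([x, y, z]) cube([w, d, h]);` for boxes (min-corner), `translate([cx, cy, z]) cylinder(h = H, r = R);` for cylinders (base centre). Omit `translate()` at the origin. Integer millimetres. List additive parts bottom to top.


cube([160, 160, 40]);
translate([0, 0, 40]) cube([160, 40, 200]);


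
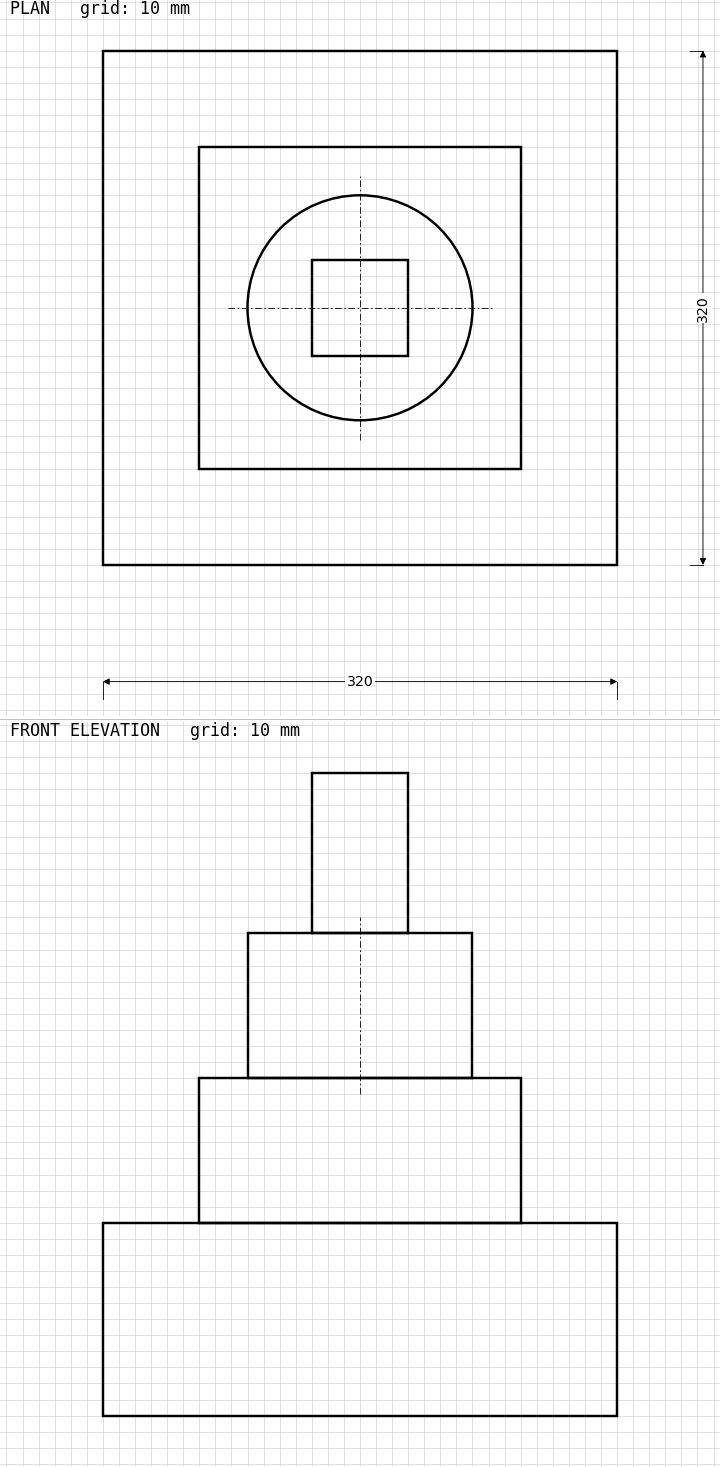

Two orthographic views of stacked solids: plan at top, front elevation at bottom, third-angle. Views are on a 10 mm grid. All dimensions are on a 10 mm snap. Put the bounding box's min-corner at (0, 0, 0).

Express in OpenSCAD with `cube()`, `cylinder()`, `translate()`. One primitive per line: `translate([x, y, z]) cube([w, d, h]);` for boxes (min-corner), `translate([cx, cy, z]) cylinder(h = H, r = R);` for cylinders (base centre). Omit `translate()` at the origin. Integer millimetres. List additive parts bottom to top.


cube([320, 320, 120]);
translate([60, 60, 120]) cube([200, 200, 90]);
translate([160, 160, 210]) cylinder(h = 90, r = 70);
translate([130, 130, 300]) cube([60, 60, 100]);


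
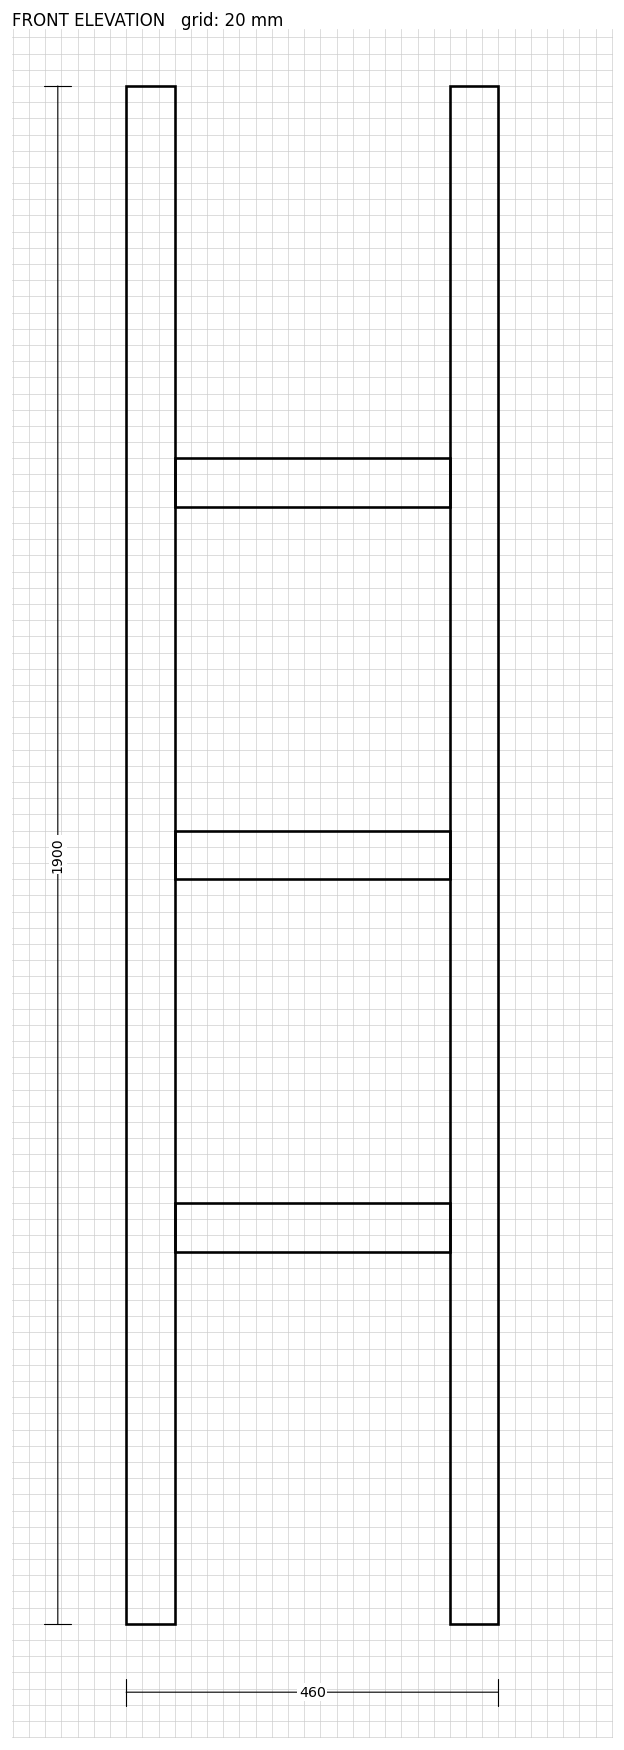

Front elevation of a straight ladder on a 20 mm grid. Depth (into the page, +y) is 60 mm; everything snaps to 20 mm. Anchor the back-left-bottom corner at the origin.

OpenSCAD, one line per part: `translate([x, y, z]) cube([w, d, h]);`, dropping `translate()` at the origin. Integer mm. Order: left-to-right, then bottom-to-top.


cube([60, 60, 1900]);
translate([60, 0, 460]) cube([340, 60, 60]);
translate([60, 0, 920]) cube([340, 60, 60]);
translate([60, 0, 1380]) cube([340, 60, 60]);
translate([400, 0, 0]) cube([60, 60, 1900]);
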